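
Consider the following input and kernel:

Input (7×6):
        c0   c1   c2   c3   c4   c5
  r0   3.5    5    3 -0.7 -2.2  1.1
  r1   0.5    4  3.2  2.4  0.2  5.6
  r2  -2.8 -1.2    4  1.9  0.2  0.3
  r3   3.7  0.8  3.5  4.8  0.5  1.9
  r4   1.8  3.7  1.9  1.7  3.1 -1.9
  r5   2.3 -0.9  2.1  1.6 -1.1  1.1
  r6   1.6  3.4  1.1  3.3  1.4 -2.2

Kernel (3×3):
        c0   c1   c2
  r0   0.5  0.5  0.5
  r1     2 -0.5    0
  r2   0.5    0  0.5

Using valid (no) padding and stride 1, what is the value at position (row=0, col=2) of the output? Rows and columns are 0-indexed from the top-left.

The receptive field on the input at this output position is [3 -0.7 -2.2 / 3.2 2.4 0.2 / 4 1.9 0.2]. Elementwise product with the kernel and sum: 3·0.5 + -0.7·0.5 + -2.2·0.5 + 3.2·2 + 2.4·-0.5 + 4·0.5 + 0.2·0.5.

7.35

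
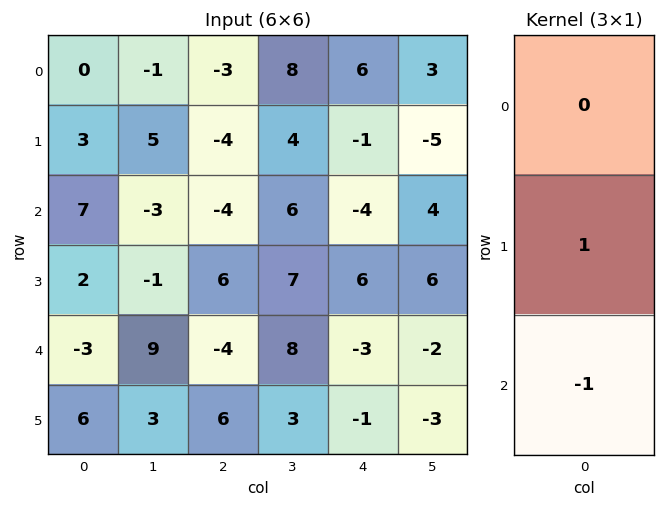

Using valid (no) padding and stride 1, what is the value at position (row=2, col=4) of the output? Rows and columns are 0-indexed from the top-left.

The receptive field on the input at this output position is [-4 / 6 / -3]. Elementwise product with the kernel and sum: 6·1 + -3·-1.

9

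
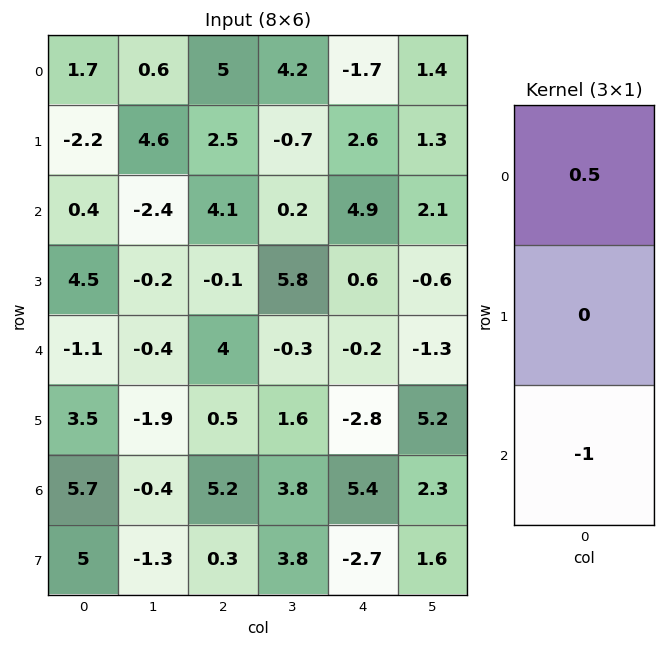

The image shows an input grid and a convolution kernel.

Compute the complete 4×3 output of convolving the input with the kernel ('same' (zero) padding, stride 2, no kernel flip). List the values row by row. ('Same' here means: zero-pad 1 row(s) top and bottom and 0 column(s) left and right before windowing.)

2.2 -2.5 -2.6
-5.6 1.35 0.7
-1.25 -0.55 3.1
-3.25 -0.05 1.3

Output[0,0]: The receptive field on the zero-padded input at this output position is [0 / 1.7 / -2.2]. Elementwise product with the kernel and sum: 0·0.5 + -2.2·-1.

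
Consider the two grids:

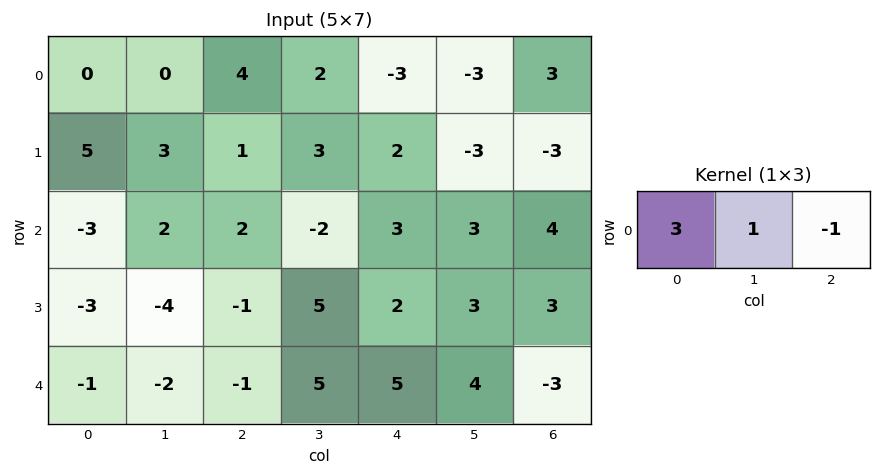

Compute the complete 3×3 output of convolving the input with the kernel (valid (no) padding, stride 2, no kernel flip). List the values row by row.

-4 17 -15
-9 1 8
-4 -3 22

Output[0,0]: The receptive field on the input at this output position is [0 0 4]. Elementwise product with the kernel and sum: 0·3 + 0·1 + 4·-1.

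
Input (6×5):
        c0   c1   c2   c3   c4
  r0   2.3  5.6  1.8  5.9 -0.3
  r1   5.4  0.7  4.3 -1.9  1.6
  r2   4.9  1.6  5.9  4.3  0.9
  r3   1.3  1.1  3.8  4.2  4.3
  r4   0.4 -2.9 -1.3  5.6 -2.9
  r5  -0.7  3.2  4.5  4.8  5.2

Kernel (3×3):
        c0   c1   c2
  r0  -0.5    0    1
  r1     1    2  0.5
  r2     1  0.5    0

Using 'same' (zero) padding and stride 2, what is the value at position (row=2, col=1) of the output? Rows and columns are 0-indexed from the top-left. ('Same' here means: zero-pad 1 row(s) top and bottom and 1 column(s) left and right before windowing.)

6.4

The receptive field on the zero-padded input at this output position is [1.1 3.8 4.2 / -2.9 -1.3 5.6 / 3.2 4.5 4.8]. Elementwise product with the kernel and sum: 1.1·-0.5 + 4.2·1 + -2.9·1 + -1.3·2 + 5.6·0.5 + 3.2·1 + 4.5·0.5.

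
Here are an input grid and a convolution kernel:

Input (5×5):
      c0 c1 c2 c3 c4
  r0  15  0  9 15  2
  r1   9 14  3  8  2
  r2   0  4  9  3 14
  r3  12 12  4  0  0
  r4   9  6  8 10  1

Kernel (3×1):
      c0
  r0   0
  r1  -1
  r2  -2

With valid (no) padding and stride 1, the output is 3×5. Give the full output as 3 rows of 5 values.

Output[0,0]: The receptive field on the input at this output position is [15 / 9 / 0]. Elementwise product with the kernel and sum: 9·-1 + 0·-2.

-9 -22 -21 -14 -30
-24 -28 -17 -3 -14
-30 -24 -20 -20 -2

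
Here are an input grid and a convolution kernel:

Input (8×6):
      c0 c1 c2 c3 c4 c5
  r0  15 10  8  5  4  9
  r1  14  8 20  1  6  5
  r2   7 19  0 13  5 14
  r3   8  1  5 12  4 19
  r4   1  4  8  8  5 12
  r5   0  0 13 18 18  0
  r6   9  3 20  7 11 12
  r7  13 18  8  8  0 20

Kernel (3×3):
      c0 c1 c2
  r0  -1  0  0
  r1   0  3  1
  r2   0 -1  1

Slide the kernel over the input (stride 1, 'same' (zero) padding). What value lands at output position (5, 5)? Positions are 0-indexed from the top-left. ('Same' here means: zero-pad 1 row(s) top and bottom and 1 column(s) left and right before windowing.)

The receptive field on the zero-padded input at this output position is [5 12 0 / 18 0 0 / 11 12 0]. Elementwise product with the kernel and sum: 5·-1 + 0·3 + 0·1 + 12·-1 + 0·1.

-17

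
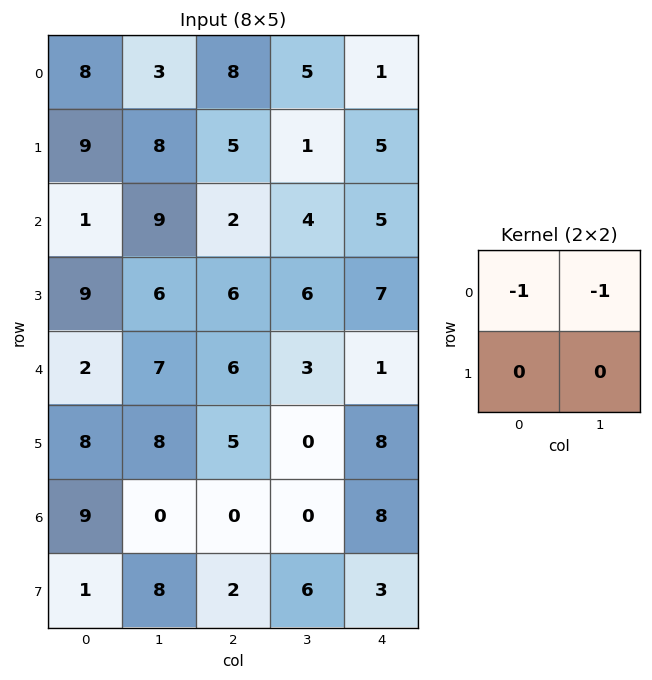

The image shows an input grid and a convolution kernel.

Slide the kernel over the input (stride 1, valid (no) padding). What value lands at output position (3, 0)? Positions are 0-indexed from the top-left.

The receptive field on the input at this output position is [9 6 / 2 7]. Elementwise product with the kernel and sum: 9·-1 + 6·-1.

-15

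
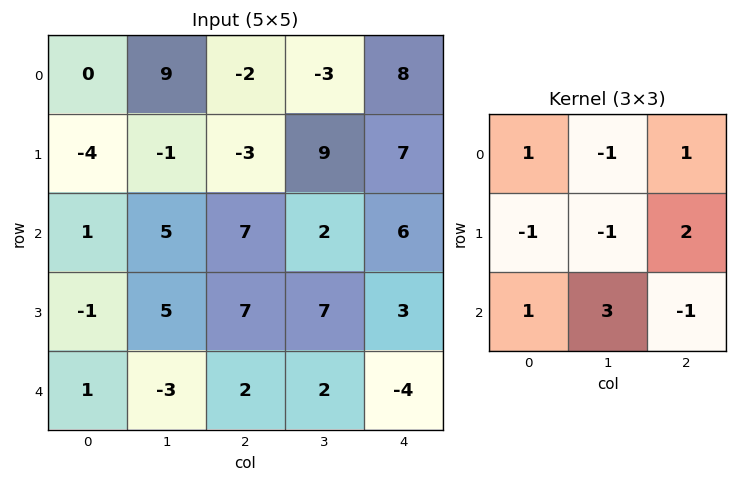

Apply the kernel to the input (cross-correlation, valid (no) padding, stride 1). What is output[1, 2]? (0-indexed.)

23

The receptive field on the input at this output position is [-3 9 7 / 7 2 6 / 7 7 3]. Elementwise product with the kernel and sum: -3·1 + 9·-1 + 7·1 + 7·-1 + 2·-1 + 6·2 + 7·1 + 7·3 + 3·-1.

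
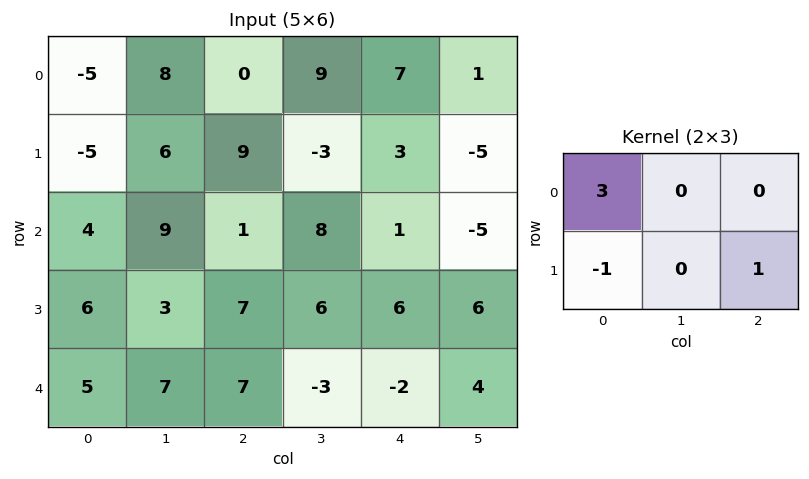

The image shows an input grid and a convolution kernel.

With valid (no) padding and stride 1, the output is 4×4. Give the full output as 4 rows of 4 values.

Output[0,0]: The receptive field on the input at this output position is [-5 8 0 / -5 6 9]. Elementwise product with the kernel and sum: -5·3 + -5·-1 + 9·1.

-1 15 -6 25
-18 17 27 -22
13 30 2 24
20 -1 12 25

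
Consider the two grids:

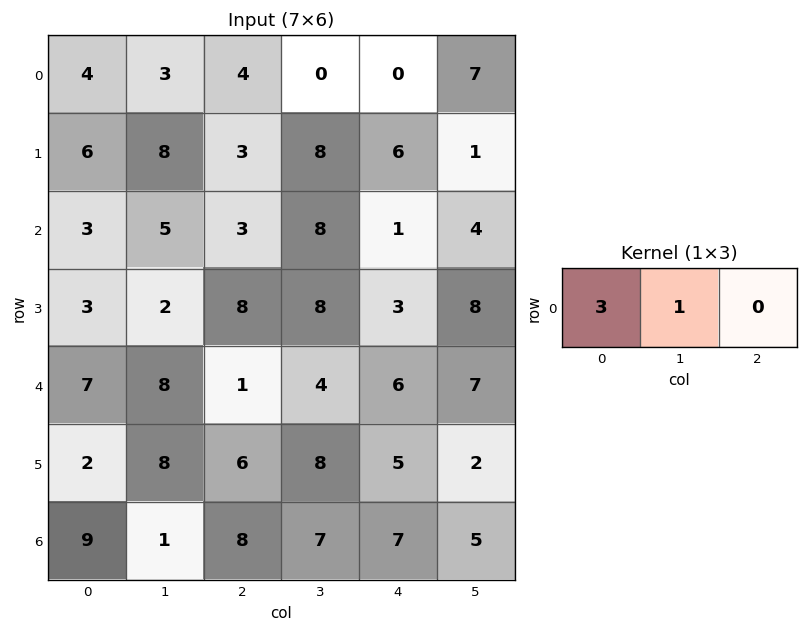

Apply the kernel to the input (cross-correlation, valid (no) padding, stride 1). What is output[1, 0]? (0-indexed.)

The receptive field on the input at this output position is [6 8 3]. Elementwise product with the kernel and sum: 6·3 + 8·1.

26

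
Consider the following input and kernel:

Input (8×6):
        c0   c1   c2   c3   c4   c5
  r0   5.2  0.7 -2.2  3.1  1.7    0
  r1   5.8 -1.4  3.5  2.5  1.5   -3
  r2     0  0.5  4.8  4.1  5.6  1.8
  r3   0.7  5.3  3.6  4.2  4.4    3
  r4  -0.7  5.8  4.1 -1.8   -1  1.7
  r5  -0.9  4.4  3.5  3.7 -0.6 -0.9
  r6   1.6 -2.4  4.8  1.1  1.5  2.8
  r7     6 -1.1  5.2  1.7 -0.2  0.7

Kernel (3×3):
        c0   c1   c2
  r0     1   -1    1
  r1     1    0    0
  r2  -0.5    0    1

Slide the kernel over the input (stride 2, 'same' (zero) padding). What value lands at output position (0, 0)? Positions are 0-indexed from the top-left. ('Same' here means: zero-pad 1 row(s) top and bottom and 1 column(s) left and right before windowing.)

-1.4

The receptive field on the zero-padded input at this output position is [0 0 0 / 0 5.2 0.7 / 0 5.8 -1.4]. Elementwise product with the kernel and sum: 0·1 + 0·-1 + 0·1 + 0·1 + 0·-0.5 + -1.4·1.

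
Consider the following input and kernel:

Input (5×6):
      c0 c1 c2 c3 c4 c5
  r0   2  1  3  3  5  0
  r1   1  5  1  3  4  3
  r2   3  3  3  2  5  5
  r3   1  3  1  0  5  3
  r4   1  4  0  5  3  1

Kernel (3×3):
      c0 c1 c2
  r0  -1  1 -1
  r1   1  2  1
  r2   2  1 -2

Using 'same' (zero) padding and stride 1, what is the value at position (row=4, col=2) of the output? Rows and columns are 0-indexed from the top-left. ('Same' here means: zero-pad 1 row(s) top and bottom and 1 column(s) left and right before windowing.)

The receptive field on the zero-padded input at this output position is [3 1 0 / 4 0 5 / 0 0 0]. Elementwise product with the kernel and sum: 3·-1 + 1·1 + 0·-1 + 4·1 + 0·2 + 5·1 + 0·2 + 0·1 + 0·-2.

7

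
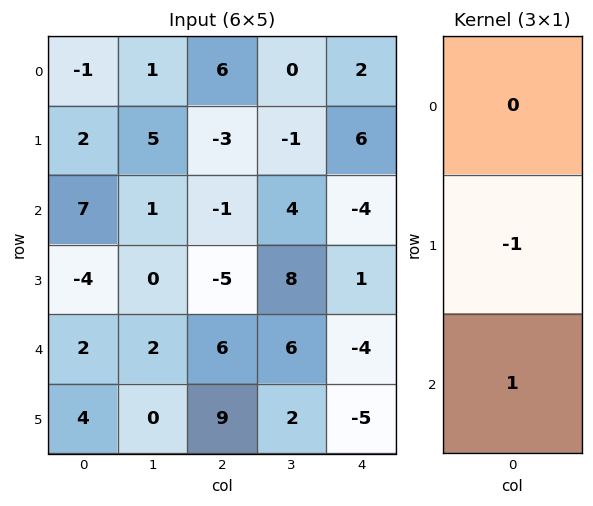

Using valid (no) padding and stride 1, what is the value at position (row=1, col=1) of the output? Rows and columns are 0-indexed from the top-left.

The receptive field on the input at this output position is [5 / 1 / 0]. Elementwise product with the kernel and sum: 1·-1 + 0·1.

-1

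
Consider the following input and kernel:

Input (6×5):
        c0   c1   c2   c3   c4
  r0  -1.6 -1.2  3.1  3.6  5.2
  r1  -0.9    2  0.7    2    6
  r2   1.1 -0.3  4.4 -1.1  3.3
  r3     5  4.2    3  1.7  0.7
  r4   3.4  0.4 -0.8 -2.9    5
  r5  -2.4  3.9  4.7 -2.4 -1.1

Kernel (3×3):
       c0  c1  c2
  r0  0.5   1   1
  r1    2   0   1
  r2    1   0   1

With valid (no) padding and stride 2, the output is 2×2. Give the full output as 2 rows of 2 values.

5.5 25.45
20.25 15.3

Output[0,0]: The receptive field on the input at this output position is [-1.6 -1.2 3.1 / -0.9 2 0.7 / 1.1 -0.3 4.4]. Elementwise product with the kernel and sum: -1.6·0.5 + -1.2·1 + 3.1·1 + -0.9·2 + 0.7·1 + 1.1·1 + 4.4·1.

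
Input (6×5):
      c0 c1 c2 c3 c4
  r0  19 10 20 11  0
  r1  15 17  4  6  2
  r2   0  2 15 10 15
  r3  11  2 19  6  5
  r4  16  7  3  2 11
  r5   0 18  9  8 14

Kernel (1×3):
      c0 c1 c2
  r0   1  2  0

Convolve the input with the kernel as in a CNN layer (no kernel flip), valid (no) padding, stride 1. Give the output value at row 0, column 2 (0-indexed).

The receptive field on the input at this output position is [20 11 0]. Elementwise product with the kernel and sum: 20·1 + 11·2.

42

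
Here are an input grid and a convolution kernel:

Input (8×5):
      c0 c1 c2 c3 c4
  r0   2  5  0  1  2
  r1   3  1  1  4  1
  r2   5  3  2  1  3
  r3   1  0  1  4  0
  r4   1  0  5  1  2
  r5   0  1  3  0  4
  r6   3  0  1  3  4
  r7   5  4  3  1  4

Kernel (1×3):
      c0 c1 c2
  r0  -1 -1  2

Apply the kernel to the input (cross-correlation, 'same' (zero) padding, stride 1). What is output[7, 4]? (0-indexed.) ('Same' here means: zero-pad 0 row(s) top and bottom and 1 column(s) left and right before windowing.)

-5

The receptive field on the zero-padded input at this output position is [1 4 0]. Elementwise product with the kernel and sum: 1·-1 + 4·-1 + 0·2.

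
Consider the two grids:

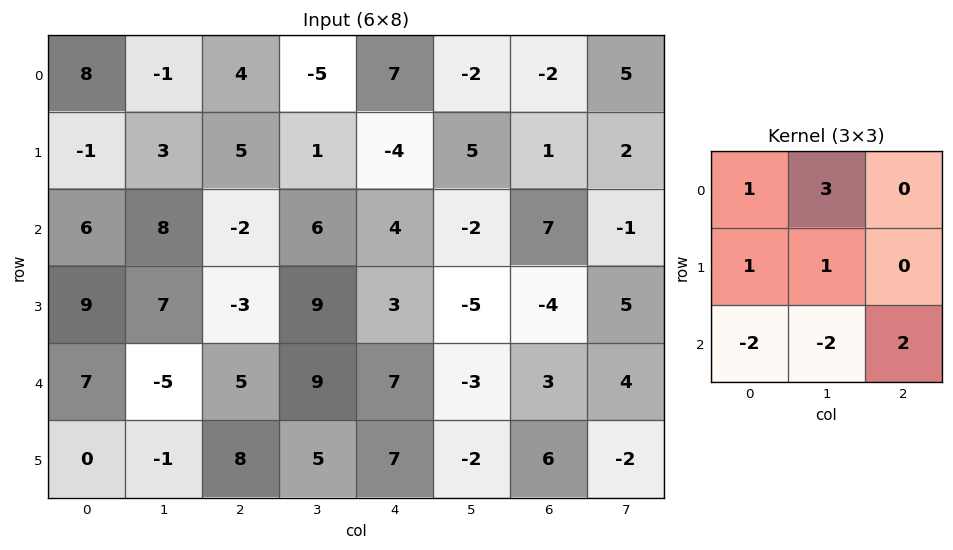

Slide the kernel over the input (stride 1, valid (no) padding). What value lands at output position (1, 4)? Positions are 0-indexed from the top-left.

9

The receptive field on the input at this output position is [-4 5 1 / 4 -2 7 / 3 -5 -4]. Elementwise product with the kernel and sum: -4·1 + 5·3 + 4·1 + -2·1 + 3·-2 + -5·-2 + -4·2.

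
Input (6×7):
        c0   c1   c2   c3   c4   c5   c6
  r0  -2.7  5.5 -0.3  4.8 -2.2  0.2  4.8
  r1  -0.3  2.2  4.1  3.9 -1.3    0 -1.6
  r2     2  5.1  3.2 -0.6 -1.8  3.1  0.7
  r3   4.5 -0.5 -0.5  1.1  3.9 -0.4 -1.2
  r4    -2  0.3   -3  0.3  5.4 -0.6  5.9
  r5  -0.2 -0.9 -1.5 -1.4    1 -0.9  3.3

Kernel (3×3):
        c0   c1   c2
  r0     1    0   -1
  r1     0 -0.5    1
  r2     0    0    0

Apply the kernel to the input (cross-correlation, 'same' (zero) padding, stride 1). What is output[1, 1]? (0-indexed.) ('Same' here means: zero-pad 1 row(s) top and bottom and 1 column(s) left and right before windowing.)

The receptive field on the zero-padded input at this output position is [-2.7 5.5 -0.3 / -0.3 2.2 4.1 / 2 5.1 3.2]. Elementwise product with the kernel and sum: -2.7·1 + -0.3·-1 + 2.2·-0.5 + 4.1·1.

0.6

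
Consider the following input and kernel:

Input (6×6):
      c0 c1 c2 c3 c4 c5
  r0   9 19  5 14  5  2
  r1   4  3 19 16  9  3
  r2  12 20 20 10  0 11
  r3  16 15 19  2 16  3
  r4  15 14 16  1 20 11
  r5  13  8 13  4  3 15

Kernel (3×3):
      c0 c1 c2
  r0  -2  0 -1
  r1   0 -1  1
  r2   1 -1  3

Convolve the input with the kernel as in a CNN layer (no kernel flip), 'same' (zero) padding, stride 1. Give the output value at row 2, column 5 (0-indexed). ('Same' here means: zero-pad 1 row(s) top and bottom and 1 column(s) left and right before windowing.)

The receptive field on the zero-padded input at this output position is [9 3 0 / 0 11 0 / 16 3 0]. Elementwise product with the kernel and sum: 9·-2 + 0·-1 + 11·-1 + 0·1 + 16·1 + 3·-1 + 0·3.

-16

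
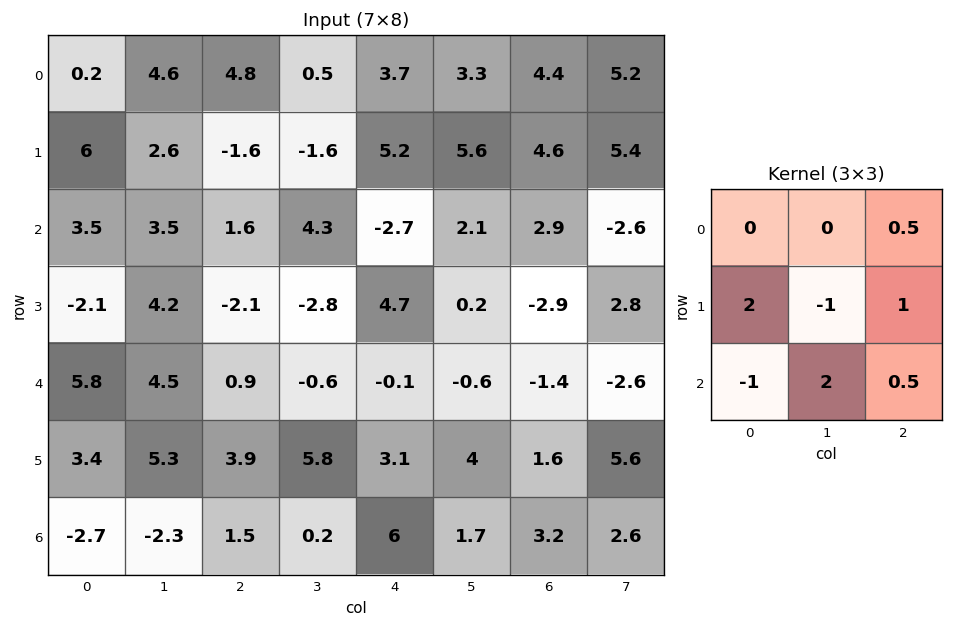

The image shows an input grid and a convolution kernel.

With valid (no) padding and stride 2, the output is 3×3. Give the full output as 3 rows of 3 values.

Output[0,0]: The receptive field on the input at this output position is [0.2 4.6 4.8 / 6 2.6 -1.6 / 3.5 3.5 1.6]. Elementwise product with the kernel and sum: 4.8·0.5 + 6·2 + 2.6·-1 + -1.6·1 + 3.5·-1 + 3.5·2 + 1.6·0.5.

14.5 11.1 19.95
-6.05 -0.2 5.95
4.7 6.95 2.1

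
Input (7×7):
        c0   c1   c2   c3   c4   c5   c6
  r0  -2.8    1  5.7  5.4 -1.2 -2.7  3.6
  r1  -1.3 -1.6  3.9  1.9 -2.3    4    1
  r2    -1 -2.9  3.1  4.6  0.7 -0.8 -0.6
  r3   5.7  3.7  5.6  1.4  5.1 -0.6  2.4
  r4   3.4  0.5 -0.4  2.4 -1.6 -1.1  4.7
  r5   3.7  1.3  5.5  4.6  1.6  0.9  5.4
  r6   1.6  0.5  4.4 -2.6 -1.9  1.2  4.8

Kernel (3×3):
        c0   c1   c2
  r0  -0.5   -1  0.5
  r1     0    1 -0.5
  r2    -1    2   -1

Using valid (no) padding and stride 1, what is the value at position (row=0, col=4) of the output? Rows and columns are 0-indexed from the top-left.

The receptive field on the input at this output position is [-1.2 -2.7 3.6 / -2.3 4 1 / 0.7 -0.8 -0.6]. Elementwise product with the kernel and sum: -1.2·-0.5 + -2.7·-1 + 3.6·0.5 + 4·1 + 1·-0.5 + 0.7·-1 + -0.8·2 + -0.6·-1.

6.9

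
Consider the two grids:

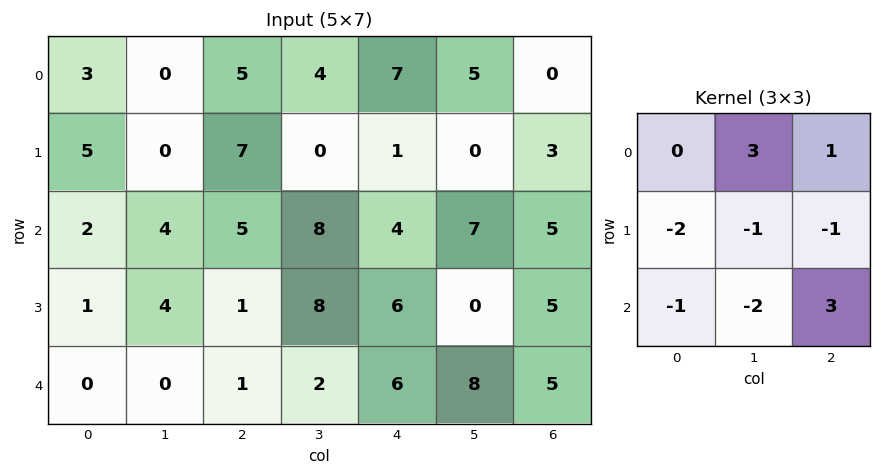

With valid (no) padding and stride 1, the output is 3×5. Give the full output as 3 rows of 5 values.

-7 22 -5 30 7
-12 18 -20 -44 -8
13 10 25 7 2

Output[0,0]: The receptive field on the input at this output position is [3 0 5 / 5 0 7 / 2 4 5]. Elementwise product with the kernel and sum: 0·3 + 5·1 + 5·-2 + 0·-1 + 7·-1 + 2·-1 + 4·-2 + 5·3.
Output[0,1]: The receptive field on the input at this output position is [0 5 4 / 0 7 0 / 4 5 8]. Elementwise product with the kernel and sum: 5·3 + 4·1 + 0·-2 + 7·-1 + 0·-1 + 4·-1 + 5·-2 + 8·3.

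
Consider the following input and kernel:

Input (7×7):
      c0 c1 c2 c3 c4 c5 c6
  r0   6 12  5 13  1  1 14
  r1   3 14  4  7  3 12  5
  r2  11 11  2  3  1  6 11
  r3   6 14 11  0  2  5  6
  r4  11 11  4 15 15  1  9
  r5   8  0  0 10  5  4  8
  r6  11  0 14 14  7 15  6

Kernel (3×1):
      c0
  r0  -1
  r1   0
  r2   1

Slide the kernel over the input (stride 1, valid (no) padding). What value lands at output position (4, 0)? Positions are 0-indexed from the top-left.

0

The receptive field on the input at this output position is [11 / 8 / 11]. Elementwise product with the kernel and sum: 11·-1 + 11·1.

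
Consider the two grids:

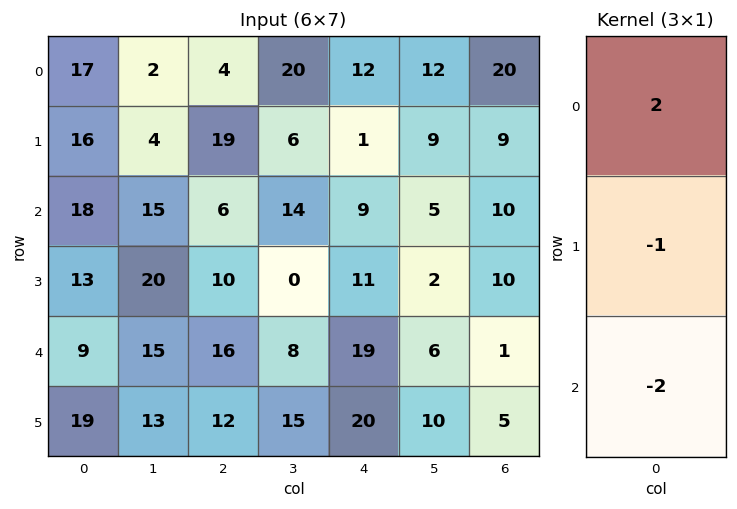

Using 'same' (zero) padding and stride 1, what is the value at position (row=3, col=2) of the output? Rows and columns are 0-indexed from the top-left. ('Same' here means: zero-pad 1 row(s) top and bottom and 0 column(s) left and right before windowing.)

-30

The receptive field on the zero-padded input at this output position is [6 / 10 / 16]. Elementwise product with the kernel and sum: 6·2 + 10·-1 + 16·-2.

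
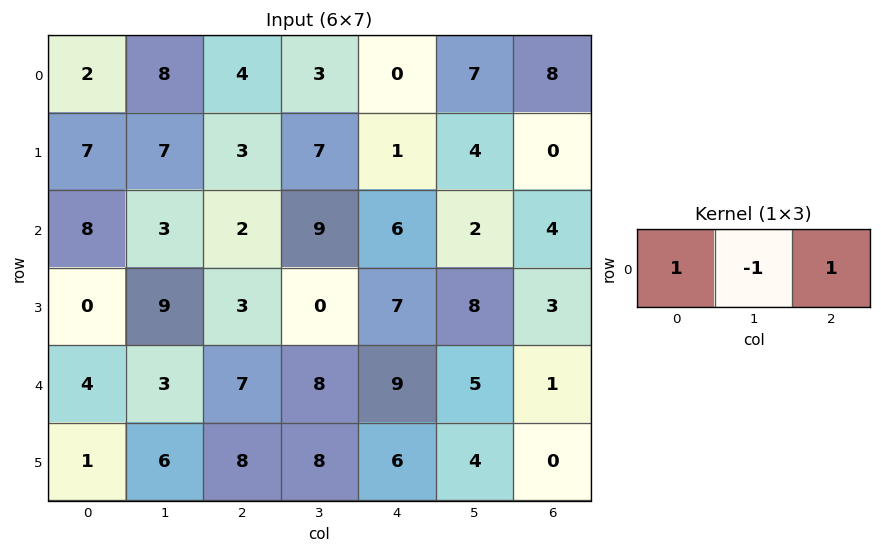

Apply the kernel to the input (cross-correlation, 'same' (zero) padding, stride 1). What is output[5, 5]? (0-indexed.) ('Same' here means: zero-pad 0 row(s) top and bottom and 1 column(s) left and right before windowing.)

2

The receptive field on the zero-padded input at this output position is [6 4 0]. Elementwise product with the kernel and sum: 6·1 + 4·-1 + 0·1.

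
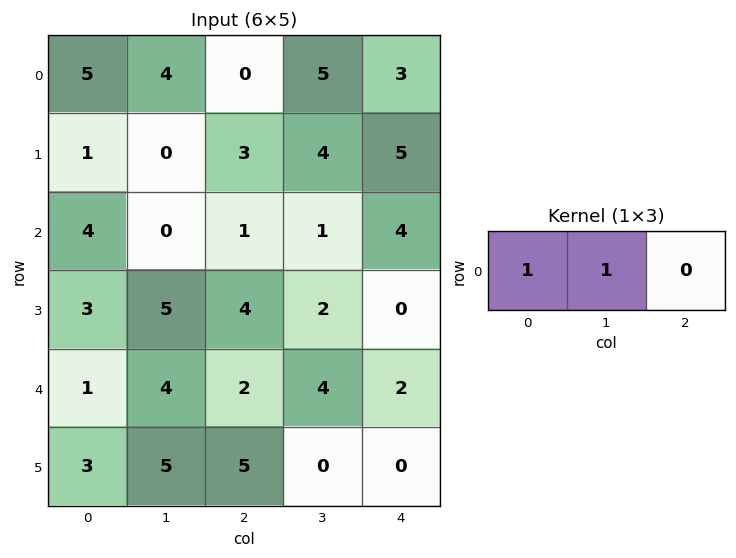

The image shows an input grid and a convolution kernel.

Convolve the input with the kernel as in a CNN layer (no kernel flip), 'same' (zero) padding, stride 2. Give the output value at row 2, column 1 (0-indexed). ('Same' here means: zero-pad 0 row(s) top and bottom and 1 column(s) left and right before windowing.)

The receptive field on the zero-padded input at this output position is [4 2 4]. Elementwise product with the kernel and sum: 4·1 + 2·1.

6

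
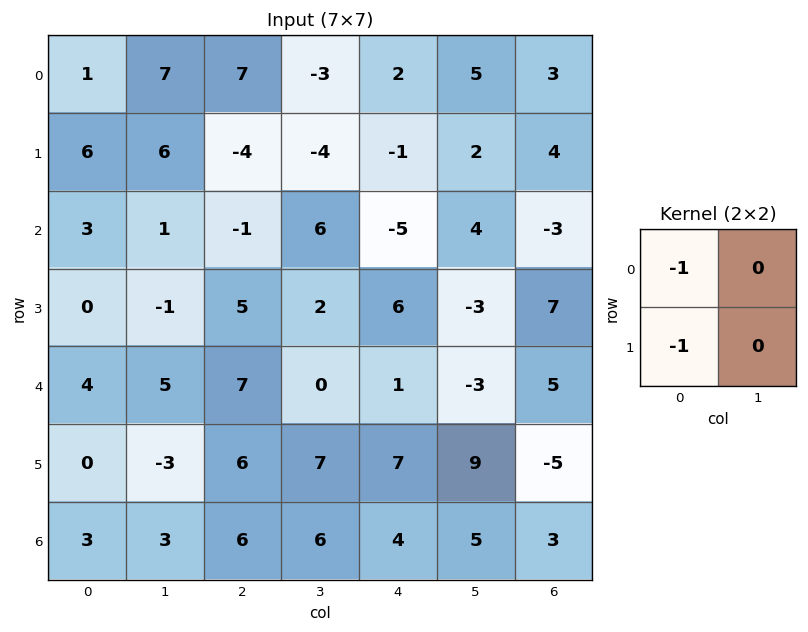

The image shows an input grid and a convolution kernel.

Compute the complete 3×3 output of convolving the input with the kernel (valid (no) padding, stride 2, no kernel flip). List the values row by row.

Output[0,0]: The receptive field on the input at this output position is [1 7 / 6 6]. Elementwise product with the kernel and sum: 1·-1 + 6·-1.

-7 -3 -1
-3 -4 -1
-4 -13 -8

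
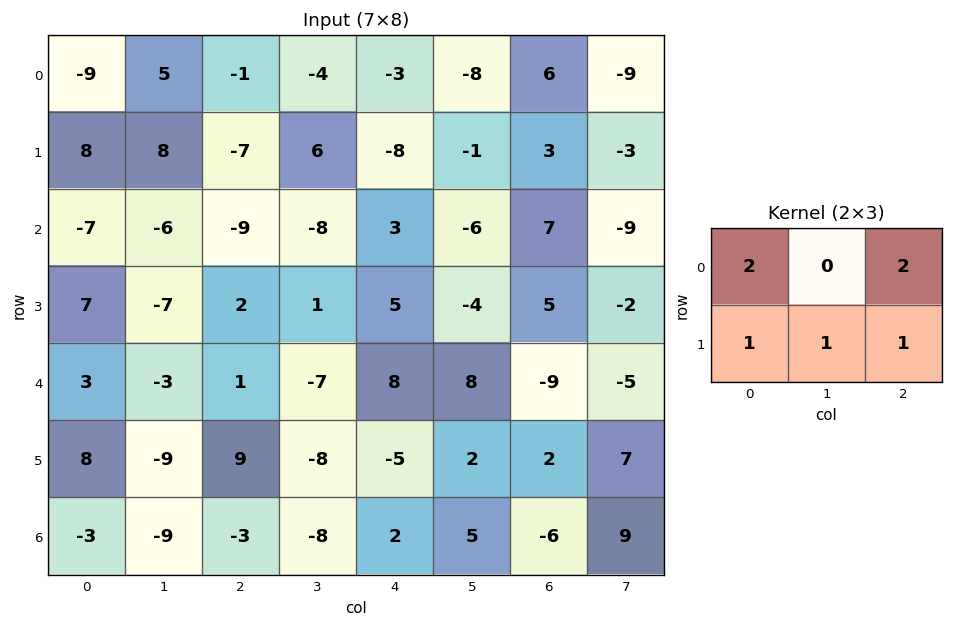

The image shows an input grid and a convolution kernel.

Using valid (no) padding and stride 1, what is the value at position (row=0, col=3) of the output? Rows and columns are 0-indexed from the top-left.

The receptive field on the input at this output position is [-4 -3 -8 / 6 -8 -1]. Elementwise product with the kernel and sum: -4·2 + -8·2 + 6·1 + -8·1 + -1·1.

-27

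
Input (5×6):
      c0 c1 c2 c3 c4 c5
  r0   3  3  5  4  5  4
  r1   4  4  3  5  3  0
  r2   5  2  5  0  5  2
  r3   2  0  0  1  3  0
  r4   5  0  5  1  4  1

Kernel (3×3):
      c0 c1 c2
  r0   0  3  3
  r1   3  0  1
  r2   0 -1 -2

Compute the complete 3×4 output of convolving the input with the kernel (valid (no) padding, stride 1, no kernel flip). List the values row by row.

27 39 29 33
41 28 37 8
17 9 9 18

Output[0,0]: The receptive field on the input at this output position is [3 3 5 / 4 4 3 / 5 2 5]. Elementwise product with the kernel and sum: 3·3 + 5·3 + 4·3 + 3·1 + 2·-1 + 5·-2.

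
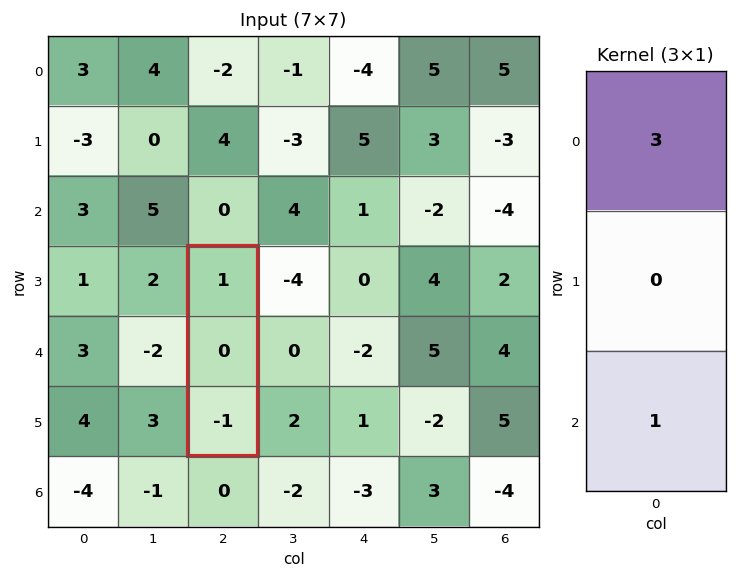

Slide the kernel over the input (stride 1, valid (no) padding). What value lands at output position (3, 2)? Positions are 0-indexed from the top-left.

2

The receptive field on the input at this output position is [1 / 0 / -1]. Elementwise product with the kernel and sum: 1·3 + -1·1.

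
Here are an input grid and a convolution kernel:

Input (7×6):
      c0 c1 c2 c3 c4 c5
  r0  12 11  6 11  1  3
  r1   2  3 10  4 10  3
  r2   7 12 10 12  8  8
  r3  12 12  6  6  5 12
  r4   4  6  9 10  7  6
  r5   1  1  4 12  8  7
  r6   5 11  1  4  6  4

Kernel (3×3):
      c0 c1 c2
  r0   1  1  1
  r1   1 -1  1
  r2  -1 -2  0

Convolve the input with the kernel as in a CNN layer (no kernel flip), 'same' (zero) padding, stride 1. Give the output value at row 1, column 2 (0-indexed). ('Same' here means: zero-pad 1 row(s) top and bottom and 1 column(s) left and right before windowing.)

The receptive field on the zero-padded input at this output position is [11 6 11 / 3 10 4 / 12 10 12]. Elementwise product with the kernel and sum: 11·1 + 6·1 + 11·1 + 3·1 + 10·-1 + 4·1 + 12·-1 + 10·-2.

-7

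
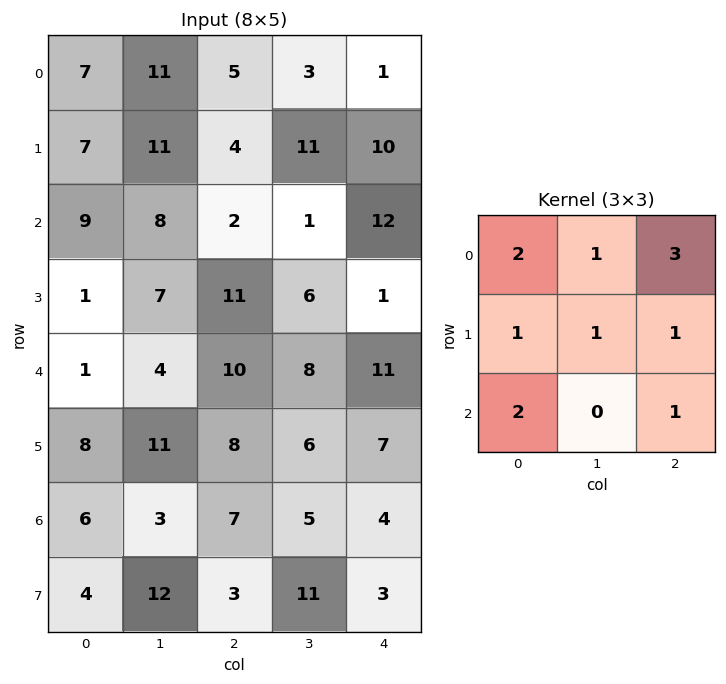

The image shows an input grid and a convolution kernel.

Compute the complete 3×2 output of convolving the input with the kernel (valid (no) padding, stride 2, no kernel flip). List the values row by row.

82 57
63 90
82 100

Output[0,0]: The receptive field on the input at this output position is [7 11 5 / 7 11 4 / 9 8 2]. Elementwise product with the kernel and sum: 7·2 + 11·1 + 5·3 + 7·1 + 11·1 + 4·1 + 9·2 + 2·1.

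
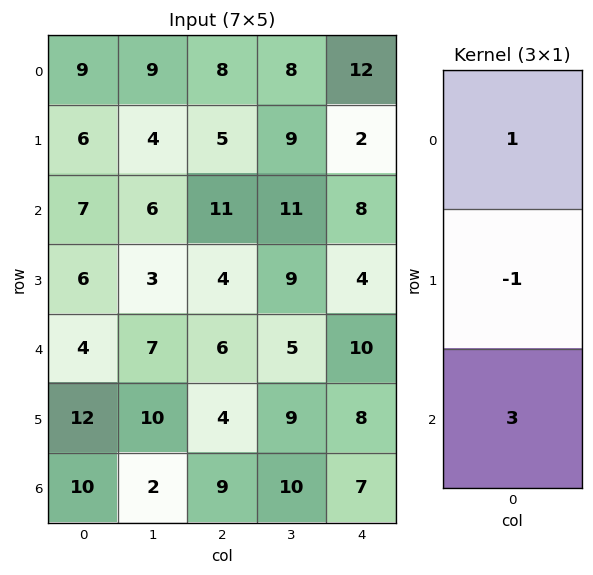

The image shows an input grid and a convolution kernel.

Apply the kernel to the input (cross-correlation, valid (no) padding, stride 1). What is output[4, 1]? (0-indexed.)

3

The receptive field on the input at this output position is [7 / 10 / 2]. Elementwise product with the kernel and sum: 7·1 + 10·-1 + 2·3.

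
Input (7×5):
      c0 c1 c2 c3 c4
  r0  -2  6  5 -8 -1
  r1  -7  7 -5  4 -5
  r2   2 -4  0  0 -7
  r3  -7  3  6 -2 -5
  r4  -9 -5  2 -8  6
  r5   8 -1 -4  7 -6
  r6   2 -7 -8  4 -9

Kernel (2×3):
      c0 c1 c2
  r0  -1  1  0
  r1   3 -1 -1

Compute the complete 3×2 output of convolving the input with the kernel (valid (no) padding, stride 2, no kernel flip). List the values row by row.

-15 -27
-36 25
33 -23

Output[0,0]: The receptive field on the input at this output position is [-2 6 5 / -7 7 -5]. Elementwise product with the kernel and sum: -2·-1 + 6·1 + -7·3 + 7·-1 + -5·-1.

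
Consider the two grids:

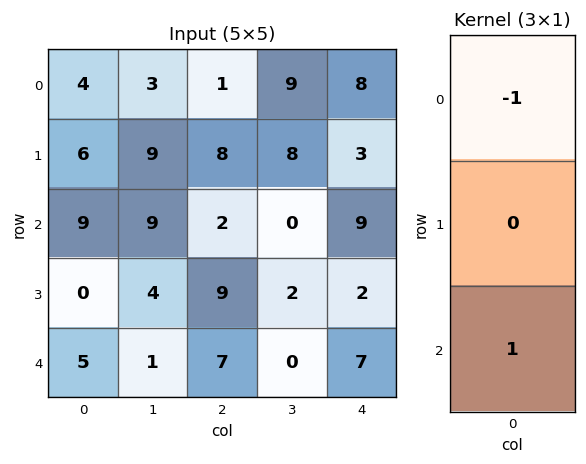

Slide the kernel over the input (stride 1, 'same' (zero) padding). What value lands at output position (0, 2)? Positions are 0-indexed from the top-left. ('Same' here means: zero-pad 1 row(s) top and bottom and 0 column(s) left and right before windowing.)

The receptive field on the zero-padded input at this output position is [0 / 1 / 8]. Elementwise product with the kernel and sum: 0·-1 + 8·1.

8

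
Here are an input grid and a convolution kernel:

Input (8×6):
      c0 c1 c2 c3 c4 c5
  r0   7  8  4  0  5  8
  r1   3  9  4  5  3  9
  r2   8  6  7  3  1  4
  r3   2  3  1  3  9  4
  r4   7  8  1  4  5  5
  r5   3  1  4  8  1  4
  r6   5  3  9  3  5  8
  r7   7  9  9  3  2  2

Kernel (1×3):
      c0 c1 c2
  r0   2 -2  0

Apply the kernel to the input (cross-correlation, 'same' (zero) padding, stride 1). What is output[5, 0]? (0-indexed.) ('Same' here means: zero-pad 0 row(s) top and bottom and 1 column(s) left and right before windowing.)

The receptive field on the zero-padded input at this output position is [0 3 1]. Elementwise product with the kernel and sum: 0·2 + 3·-2.

-6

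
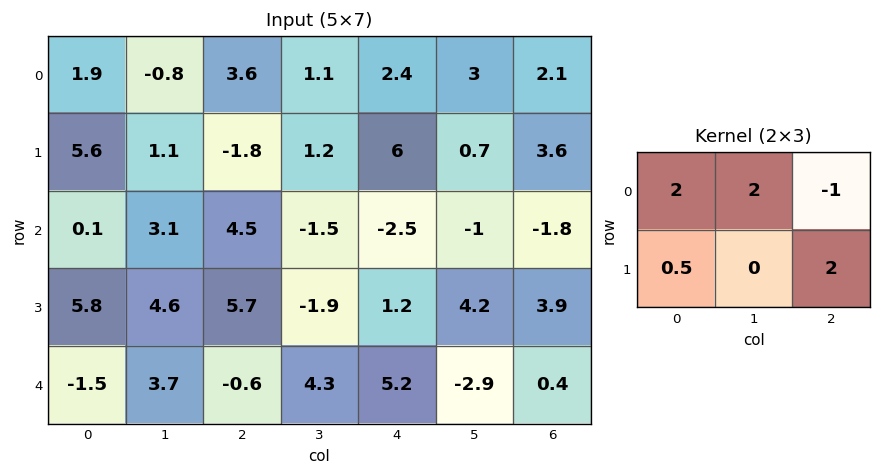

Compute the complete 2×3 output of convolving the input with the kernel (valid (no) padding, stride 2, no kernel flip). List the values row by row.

Output[0,0]: The receptive field on the input at this output position is [1.9 -0.8 3.6 / 5.6 1.1 -1.8]. Elementwise product with the kernel and sum: 1.9·2 + -0.8·2 + 3.6·-1 + 5.6·0.5 + -1.8·2.
Output[0,1]: The receptive field on the input at this output position is [3.6 1.1 2.4 / -1.8 1.2 6]. Elementwise product with the kernel and sum: 3.6·2 + 1.1·2 + 2.4·-1 + -1.8·0.5 + 6·2.

-2.2 18.1 18.9
16.2 13.75 3.2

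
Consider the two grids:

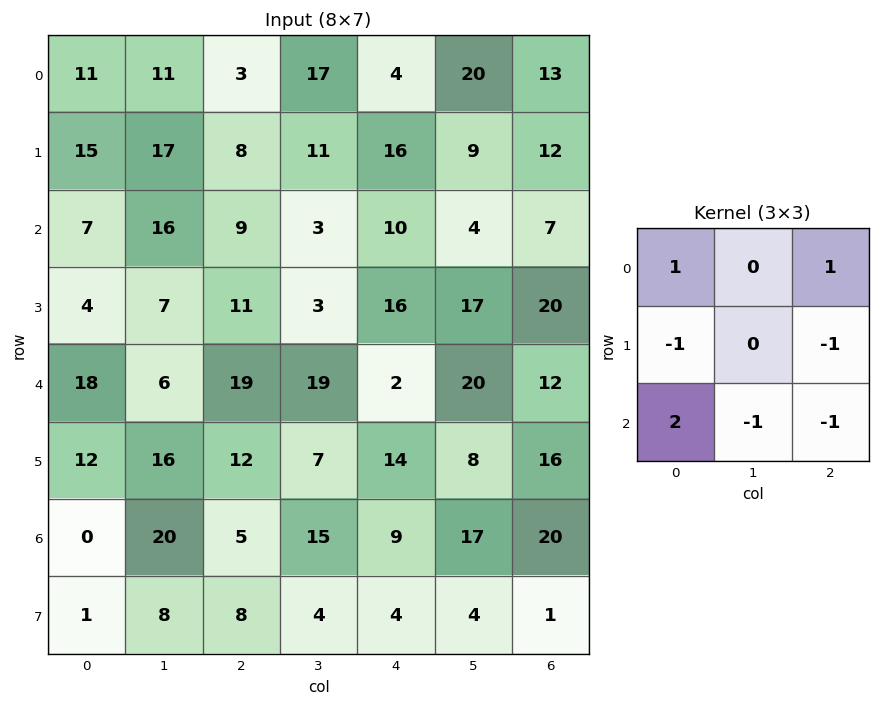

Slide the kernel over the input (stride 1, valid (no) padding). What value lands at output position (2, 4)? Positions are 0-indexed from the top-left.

The receptive field on the input at this output position is [10 4 7 / 16 17 20 / 2 20 12]. Elementwise product with the kernel and sum: 10·1 + 7·1 + 16·-1 + 20·-1 + 2·2 + 20·-1 + 12·-1.

-47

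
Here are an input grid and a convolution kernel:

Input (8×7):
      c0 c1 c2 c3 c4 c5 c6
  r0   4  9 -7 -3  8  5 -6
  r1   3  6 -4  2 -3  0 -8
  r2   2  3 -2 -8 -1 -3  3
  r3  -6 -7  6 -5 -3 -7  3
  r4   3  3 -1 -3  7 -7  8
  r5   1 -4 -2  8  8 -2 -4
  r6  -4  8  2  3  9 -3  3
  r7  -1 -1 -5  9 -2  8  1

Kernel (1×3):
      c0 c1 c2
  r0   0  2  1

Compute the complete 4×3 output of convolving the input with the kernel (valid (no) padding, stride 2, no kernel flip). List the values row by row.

11 2 4
4 -17 -3
5 1 -6
18 15 -3

Output[0,0]: The receptive field on the input at this output position is [4 9 -7]. Elementwise product with the kernel and sum: 9·2 + -7·1.
Output[0,1]: The receptive field on the input at this output position is [-7 -3 8]. Elementwise product with the kernel and sum: -3·2 + 8·1.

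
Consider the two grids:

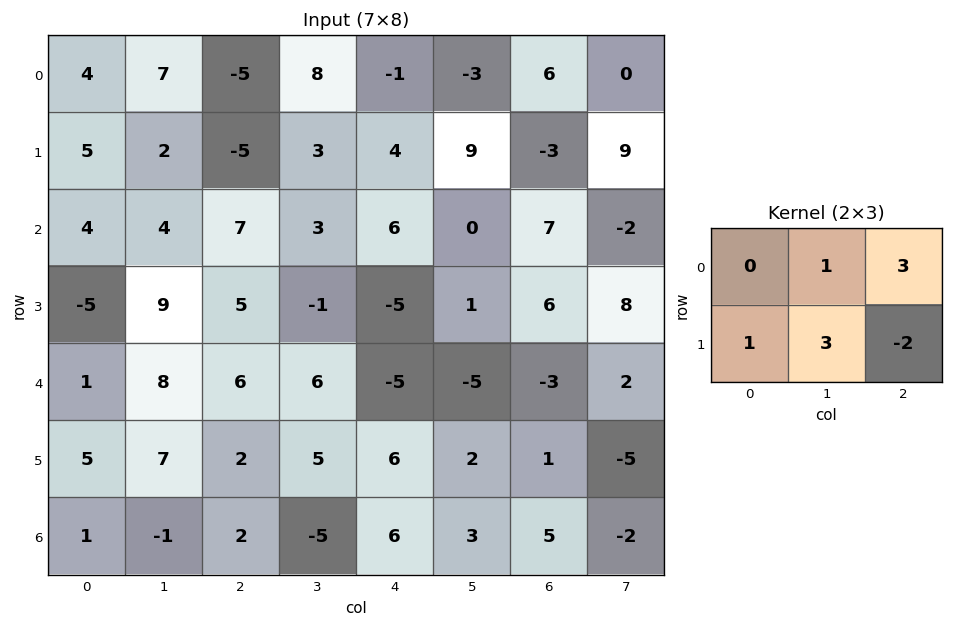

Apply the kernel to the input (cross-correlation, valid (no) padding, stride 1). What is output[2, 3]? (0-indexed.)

The receptive field on the input at this output position is [3 6 0 / -1 -5 1]. Elementwise product with the kernel and sum: 6·1 + 0·3 + -1·1 + -5·3 + 1·-2.

-12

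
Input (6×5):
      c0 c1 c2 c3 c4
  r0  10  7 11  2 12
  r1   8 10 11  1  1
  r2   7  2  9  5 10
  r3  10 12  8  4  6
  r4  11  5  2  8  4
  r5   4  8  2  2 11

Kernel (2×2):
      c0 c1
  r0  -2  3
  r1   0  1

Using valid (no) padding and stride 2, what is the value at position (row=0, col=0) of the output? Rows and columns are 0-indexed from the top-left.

The receptive field on the input at this output position is [10 7 / 8 10]. Elementwise product with the kernel and sum: 10·-2 + 7·3 + 10·1.

11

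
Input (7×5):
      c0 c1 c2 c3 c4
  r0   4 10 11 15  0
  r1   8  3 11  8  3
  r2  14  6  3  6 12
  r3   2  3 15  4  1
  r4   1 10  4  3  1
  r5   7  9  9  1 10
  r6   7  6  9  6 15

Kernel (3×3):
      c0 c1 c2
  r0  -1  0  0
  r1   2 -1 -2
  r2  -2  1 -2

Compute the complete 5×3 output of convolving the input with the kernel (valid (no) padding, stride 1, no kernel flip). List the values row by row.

Output[0,0]: The receptive field on the input at this output position is [4 10 11 / 8 3 11 / 14 6 3]. Elementwise product with the kernel and sum: 4·-1 + 8·2 + 3·-1 + 11·-2 + 14·-2 + 6·1 + 3·-2.
Output[0,1]: The receptive field on the input at this output position is [10 11 15 / 3 11 8 / 6 3 6]. Elementwise product with the kernel and sum: 10·-1 + 3·2 + 11·-1 + 8·-2 + 6·-2 + 3·1 + 6·-2.

-41 -52 -27
-23 -5 -63
-43 -45 14
-41 -4 -49
-40 -18 -49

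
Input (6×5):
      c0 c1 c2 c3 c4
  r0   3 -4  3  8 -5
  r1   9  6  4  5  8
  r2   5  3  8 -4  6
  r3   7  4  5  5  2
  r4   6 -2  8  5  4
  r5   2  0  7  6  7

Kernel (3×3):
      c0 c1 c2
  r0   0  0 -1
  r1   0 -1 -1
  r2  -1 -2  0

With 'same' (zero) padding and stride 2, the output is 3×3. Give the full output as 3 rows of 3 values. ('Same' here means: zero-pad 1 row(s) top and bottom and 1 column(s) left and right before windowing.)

-17 -25 -16
-28 -23 -15
-12 -32 -24

Output[0,0]: The receptive field on the zero-padded input at this output position is [0 0 0 / 0 3 -4 / 0 9 6]. Elementwise product with the kernel and sum: 0·-1 + 3·-1 + -4·-1 + 0·-1 + 9·-2.
Output[0,1]: The receptive field on the zero-padded input at this output position is [0 0 0 / -4 3 8 / 6 4 5]. Elementwise product with the kernel and sum: 0·-1 + 3·-1 + 8·-1 + 6·-1 + 4·-2.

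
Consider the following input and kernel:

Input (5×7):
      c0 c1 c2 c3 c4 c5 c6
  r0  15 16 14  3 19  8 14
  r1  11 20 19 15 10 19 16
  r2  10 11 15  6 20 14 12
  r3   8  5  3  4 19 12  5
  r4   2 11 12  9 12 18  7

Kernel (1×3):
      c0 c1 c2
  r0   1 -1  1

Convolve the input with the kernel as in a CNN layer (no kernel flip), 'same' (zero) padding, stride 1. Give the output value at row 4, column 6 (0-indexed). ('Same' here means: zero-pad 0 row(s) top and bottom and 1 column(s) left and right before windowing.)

The receptive field on the zero-padded input at this output position is [18 7 0]. Elementwise product with the kernel and sum: 18·1 + 7·-1 + 0·1.

11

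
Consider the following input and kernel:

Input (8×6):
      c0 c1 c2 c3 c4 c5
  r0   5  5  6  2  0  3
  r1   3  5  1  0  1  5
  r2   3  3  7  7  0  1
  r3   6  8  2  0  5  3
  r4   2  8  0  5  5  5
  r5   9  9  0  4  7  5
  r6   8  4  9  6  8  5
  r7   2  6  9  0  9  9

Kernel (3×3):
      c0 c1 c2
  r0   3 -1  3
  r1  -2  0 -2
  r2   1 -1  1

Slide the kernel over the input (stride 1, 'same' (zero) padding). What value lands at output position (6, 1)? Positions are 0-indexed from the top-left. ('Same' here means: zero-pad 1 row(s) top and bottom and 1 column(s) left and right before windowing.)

The receptive field on the zero-padded input at this output position is [9 9 0 / 8 4 9 / 2 6 9]. Elementwise product with the kernel and sum: 9·3 + 9·-1 + 0·3 + 8·-2 + 9·-2 + 2·1 + 6·-1 + 9·1.

-11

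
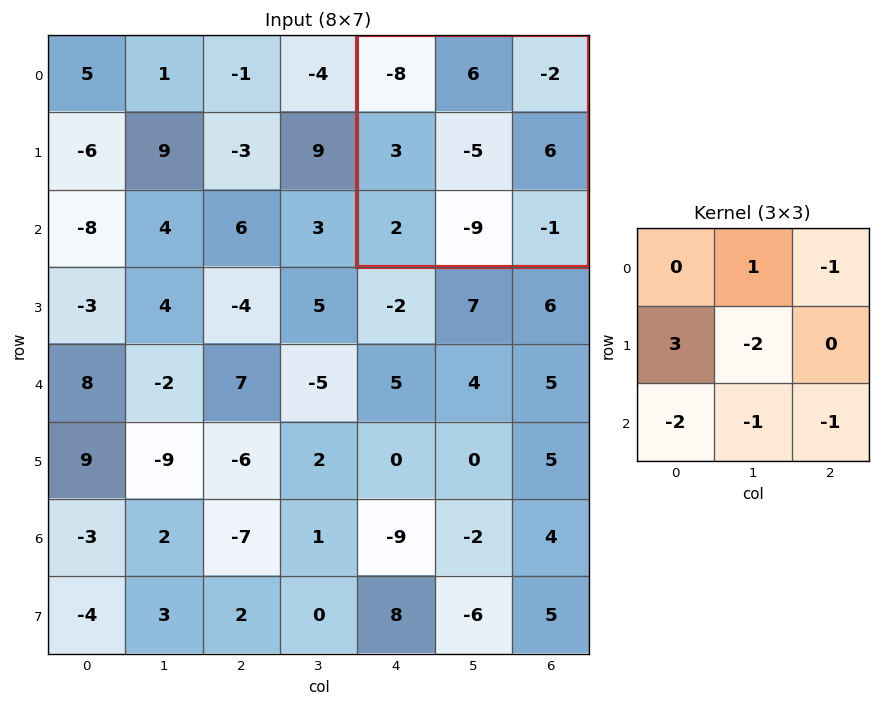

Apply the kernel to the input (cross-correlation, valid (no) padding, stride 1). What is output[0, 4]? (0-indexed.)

33

The receptive field on the input at this output position is [-8 6 -2 / 3 -5 6 / 2 -9 -1]. Elementwise product with the kernel and sum: 6·1 + -2·-1 + 3·3 + -5·-2 + 2·-2 + -9·-1 + -1·-1.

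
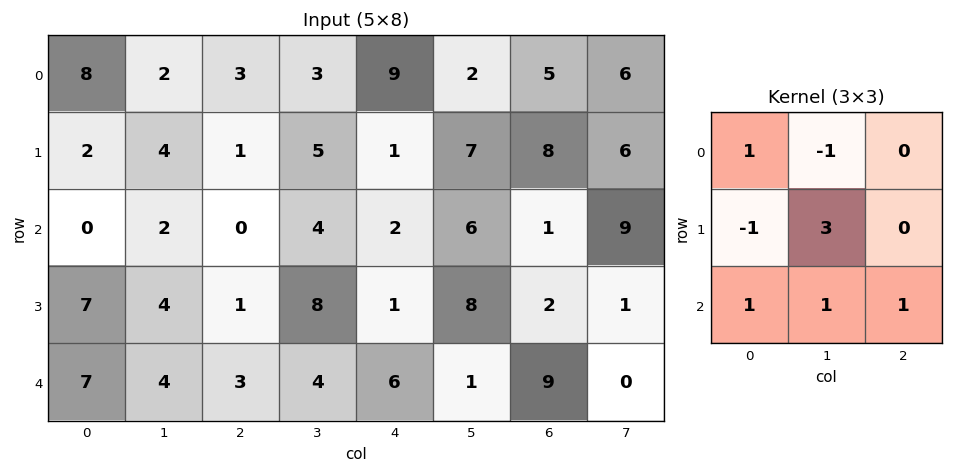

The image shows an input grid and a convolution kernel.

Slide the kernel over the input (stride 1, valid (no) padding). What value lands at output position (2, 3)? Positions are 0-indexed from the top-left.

8

The receptive field on the input at this output position is [4 2 6 / 8 1 8 / 4 6 1]. Elementwise product with the kernel and sum: 4·1 + 2·-1 + 8·-1 + 1·3 + 4·1 + 6·1 + 1·1.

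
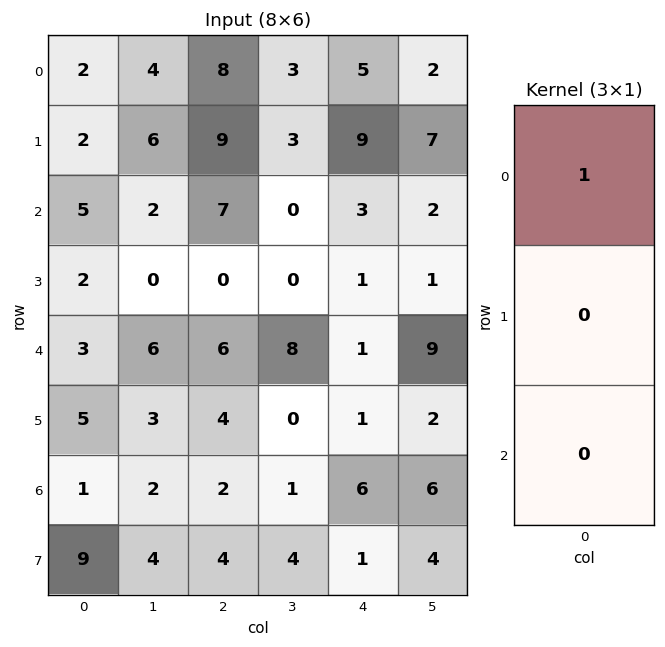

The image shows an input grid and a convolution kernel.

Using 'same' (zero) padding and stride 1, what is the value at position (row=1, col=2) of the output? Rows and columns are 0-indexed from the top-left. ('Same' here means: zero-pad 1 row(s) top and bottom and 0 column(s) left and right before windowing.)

The receptive field on the zero-padded input at this output position is [8 / 9 / 7]. Elementwise product with the kernel and sum: 8·1.

8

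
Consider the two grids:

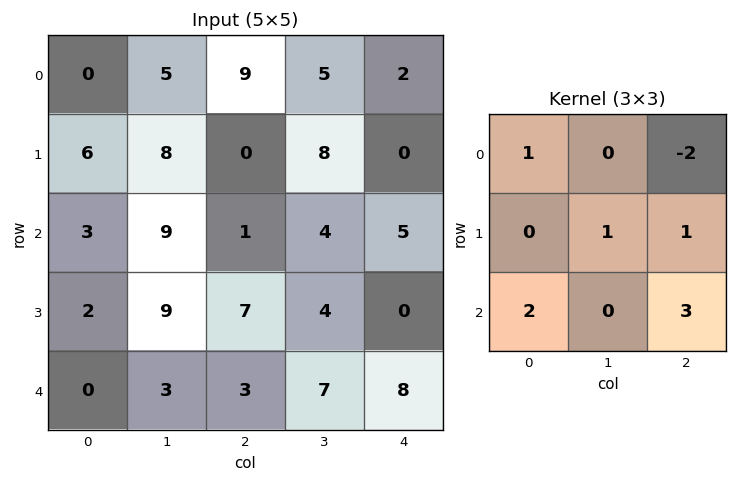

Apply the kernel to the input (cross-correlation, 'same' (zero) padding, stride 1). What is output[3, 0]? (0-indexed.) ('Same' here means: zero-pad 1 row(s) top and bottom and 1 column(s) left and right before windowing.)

The receptive field on the zero-padded input at this output position is [0 3 9 / 0 2 9 / 0 0 3]. Elementwise product with the kernel and sum: 0·1 + 9·-2 + 2·1 + 9·1 + 0·2 + 3·3.

2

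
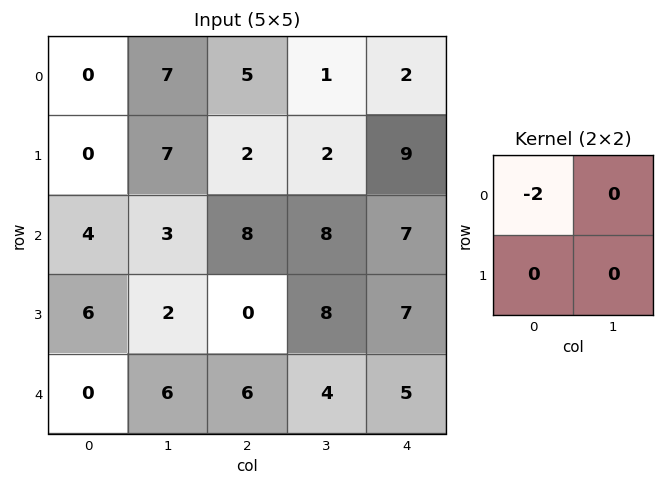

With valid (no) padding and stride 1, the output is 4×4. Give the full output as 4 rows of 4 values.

0 -14 -10 -2
0 -14 -4 -4
-8 -6 -16 -16
-12 -4 0 -16

Output[0,0]: The receptive field on the input at this output position is [0 7 / 0 7]. Elementwise product with the kernel and sum: 0·-2.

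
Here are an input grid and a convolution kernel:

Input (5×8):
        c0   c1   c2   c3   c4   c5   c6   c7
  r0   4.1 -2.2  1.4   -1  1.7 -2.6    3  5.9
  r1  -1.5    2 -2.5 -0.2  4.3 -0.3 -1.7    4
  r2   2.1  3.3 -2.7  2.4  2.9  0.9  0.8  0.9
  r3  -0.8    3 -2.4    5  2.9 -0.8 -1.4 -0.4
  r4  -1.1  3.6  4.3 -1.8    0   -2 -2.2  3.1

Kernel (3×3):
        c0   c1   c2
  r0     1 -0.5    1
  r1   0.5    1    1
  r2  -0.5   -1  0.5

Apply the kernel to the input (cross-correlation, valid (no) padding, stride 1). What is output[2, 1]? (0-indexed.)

4.15

The receptive field on the input at this output position is [3.3 -2.7 2.4 / 3 -2.4 5 / 3.6 4.3 -1.8]. Elementwise product with the kernel and sum: 3.3·1 + -2.7·-0.5 + 2.4·1 + 3·0.5 + -2.4·1 + 5·1 + 3.6·-0.5 + 4.3·-1 + -1.8·0.5.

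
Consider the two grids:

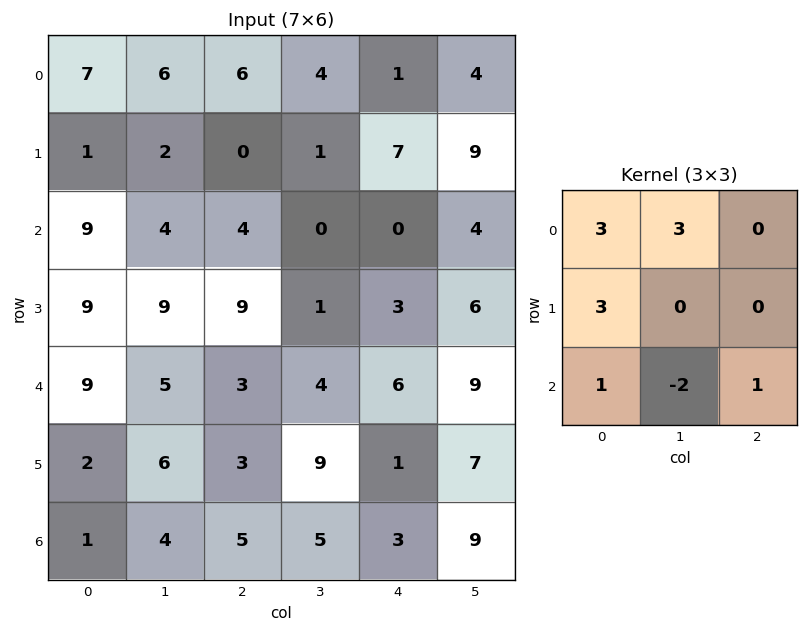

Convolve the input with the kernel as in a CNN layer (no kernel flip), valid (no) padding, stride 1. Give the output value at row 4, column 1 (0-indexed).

41

The receptive field on the input at this output position is [5 3 4 / 6 3 9 / 4 5 5]. Elementwise product with the kernel and sum: 5·3 + 3·3 + 6·3 + 4·1 + 5·-2 + 5·1.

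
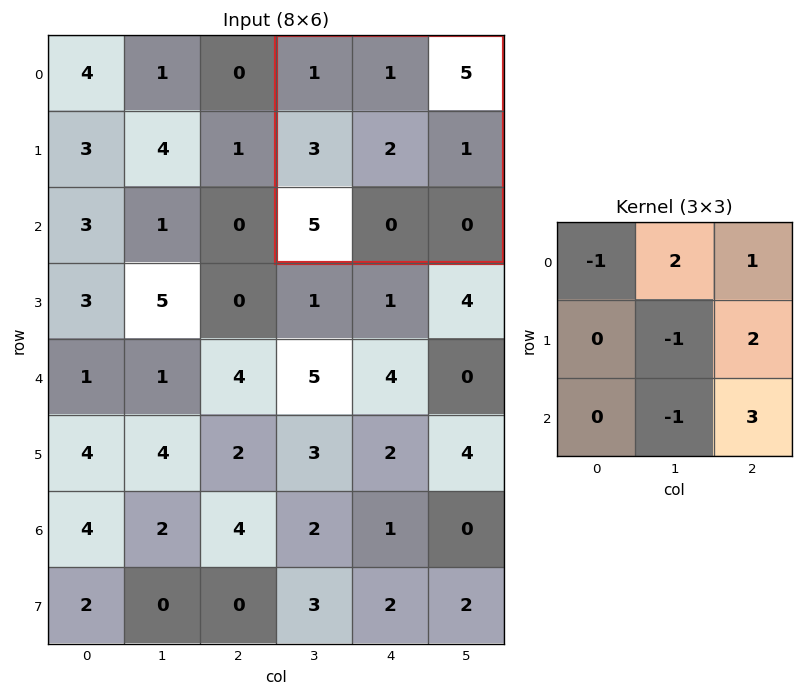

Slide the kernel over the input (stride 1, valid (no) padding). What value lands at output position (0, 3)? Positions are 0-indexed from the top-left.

6

The receptive field on the input at this output position is [1 1 5 / 3 2 1 / 5 0 0]. Elementwise product with the kernel and sum: 1·-1 + 1·2 + 5·1 + 2·-1 + 1·2 + 0·-1 + 0·3.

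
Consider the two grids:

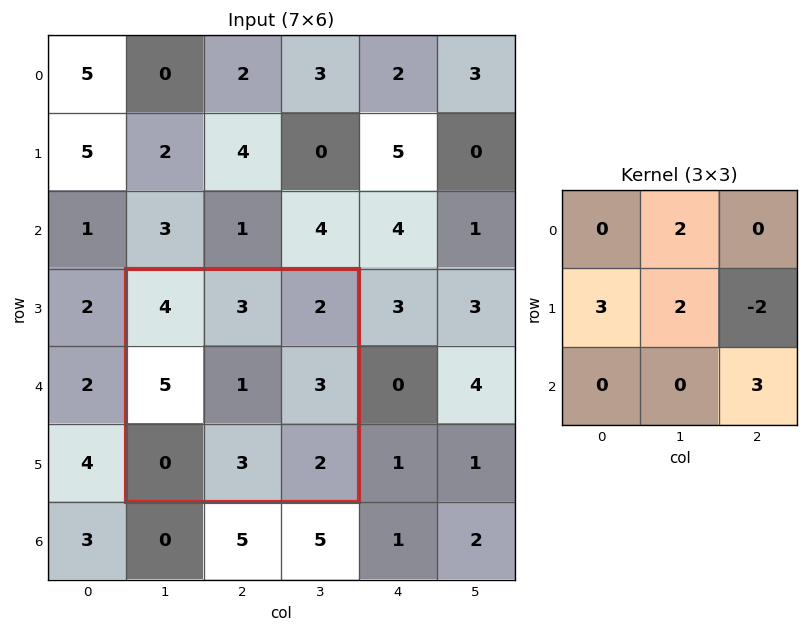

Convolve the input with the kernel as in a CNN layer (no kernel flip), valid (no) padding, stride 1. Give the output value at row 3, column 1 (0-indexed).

23

The receptive field on the input at this output position is [4 3 2 / 5 1 3 / 0 3 2]. Elementwise product with the kernel and sum: 3·2 + 5·3 + 1·2 + 3·-2 + 2·3.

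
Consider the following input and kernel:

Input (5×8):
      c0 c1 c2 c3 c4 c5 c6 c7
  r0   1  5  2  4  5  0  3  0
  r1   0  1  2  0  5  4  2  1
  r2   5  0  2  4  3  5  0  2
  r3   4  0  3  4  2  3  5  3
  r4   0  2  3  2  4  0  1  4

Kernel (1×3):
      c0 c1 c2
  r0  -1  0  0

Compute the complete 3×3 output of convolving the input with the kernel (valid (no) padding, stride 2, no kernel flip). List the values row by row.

-1 -2 -5
-5 -2 -3
0 -3 -4

Output[0,0]: The receptive field on the input at this output position is [1 5 2]. Elementwise product with the kernel and sum: 1·-1.
Output[0,1]: The receptive field on the input at this output position is [2 4 5]. Elementwise product with the kernel and sum: 2·-1.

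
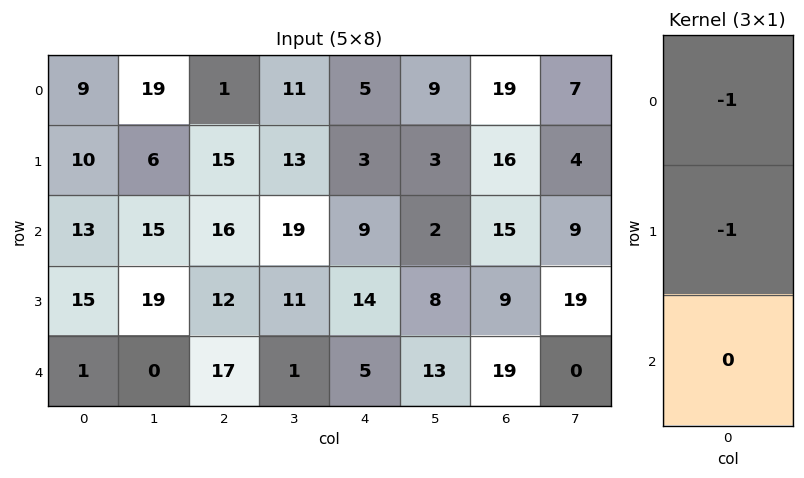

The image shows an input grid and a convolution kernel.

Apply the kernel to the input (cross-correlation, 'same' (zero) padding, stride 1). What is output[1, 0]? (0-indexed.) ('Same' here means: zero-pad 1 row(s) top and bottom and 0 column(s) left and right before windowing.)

The receptive field on the zero-padded input at this output position is [9 / 10 / 13]. Elementwise product with the kernel and sum: 9·-1 + 10·-1.

-19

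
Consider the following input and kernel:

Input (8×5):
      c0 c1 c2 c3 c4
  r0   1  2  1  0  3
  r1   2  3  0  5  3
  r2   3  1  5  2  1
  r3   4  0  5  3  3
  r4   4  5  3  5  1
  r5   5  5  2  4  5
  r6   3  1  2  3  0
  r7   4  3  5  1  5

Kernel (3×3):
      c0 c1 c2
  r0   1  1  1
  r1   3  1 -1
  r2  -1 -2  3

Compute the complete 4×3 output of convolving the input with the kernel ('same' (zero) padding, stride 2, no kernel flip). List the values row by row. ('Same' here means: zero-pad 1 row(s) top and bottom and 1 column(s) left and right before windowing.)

Output[0,0]: The receptive field on the zero-padded input at this output position is [0 0 0 / 0 1 2 / 0 2 3]. Elementwise product with the kernel and sum: 0·1 + 0·1 + 0·1 + 0·3 + 1·1 + 2·-1 + 0·-1 + 2·-2 + 3·3.
Output[0,1]: The receptive field on the zero-padded input at this output position is [0 0 0 / 2 1 0 / 3 0 5]. Elementwise product with the kernel and sum: 0·1 + 0·1 + 0·1 + 2·3 + 1·1 + 0·-1 + 3·-1 + 0·-2 + 5·3.

4 19 -8
-1 13 6
8 24 8
13 3 7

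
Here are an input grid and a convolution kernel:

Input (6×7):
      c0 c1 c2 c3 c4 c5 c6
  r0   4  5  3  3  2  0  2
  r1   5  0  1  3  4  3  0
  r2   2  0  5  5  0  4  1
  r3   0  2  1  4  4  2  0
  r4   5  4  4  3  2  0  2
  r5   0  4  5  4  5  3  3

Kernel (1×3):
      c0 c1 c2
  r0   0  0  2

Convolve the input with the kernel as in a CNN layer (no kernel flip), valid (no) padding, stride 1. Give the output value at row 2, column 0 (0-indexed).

The receptive field on the input at this output position is [2 0 5]. Elementwise product with the kernel and sum: 5·2.

10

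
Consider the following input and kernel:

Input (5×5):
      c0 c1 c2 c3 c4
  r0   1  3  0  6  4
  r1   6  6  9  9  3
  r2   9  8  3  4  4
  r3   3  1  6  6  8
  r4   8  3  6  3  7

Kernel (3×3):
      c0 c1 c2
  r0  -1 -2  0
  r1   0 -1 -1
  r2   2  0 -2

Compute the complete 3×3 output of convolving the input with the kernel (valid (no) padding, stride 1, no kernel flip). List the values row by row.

-10 -13 -26
-35 -41 -39
-28 -26 -27

Output[0,0]: The receptive field on the input at this output position is [1 3 0 / 6 6 9 / 9 8 3]. Elementwise product with the kernel and sum: 1·-1 + 3·-2 + 6·-1 + 9·-1 + 9·2 + 3·-2.
Output[0,1]: The receptive field on the input at this output position is [3 0 6 / 6 9 9 / 8 3 4]. Elementwise product with the kernel and sum: 3·-1 + 0·-2 + 9·-1 + 9·-1 + 8·2 + 4·-2.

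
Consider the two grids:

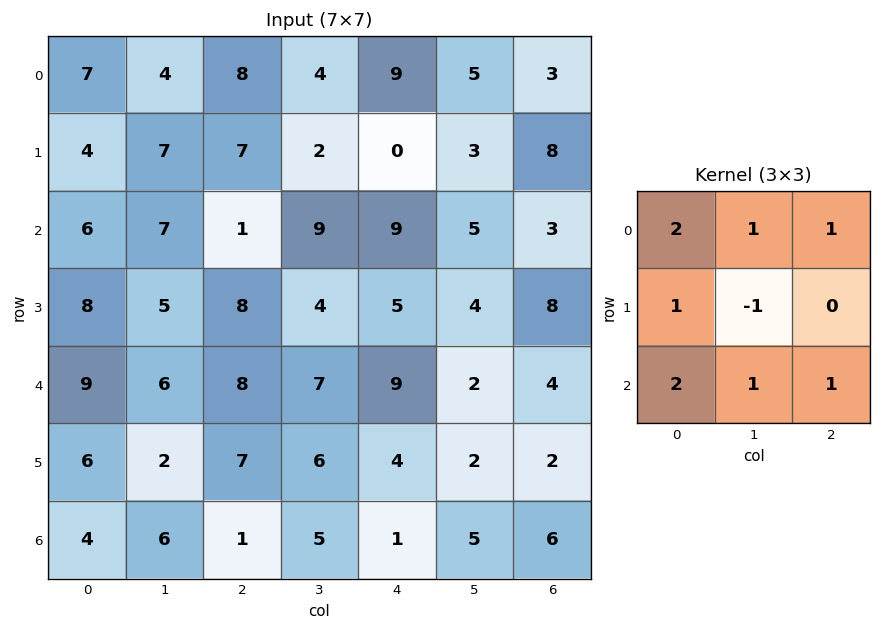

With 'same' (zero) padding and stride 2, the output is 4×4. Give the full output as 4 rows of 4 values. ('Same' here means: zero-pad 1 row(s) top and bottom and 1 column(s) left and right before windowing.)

Output[0,0]: The receptive field on the zero-padded input at this output position is [0 0 0 / 0 7 4 / 0 4 7]. Elementwise product with the kernel and sum: 0·2 + 0·1 + 0·1 + 0·1 + 7·-1 + 0·2 + 4·1 + 7·1.

4 19 2 16
18 51 24 32
12 37 33 20
4 22 22 5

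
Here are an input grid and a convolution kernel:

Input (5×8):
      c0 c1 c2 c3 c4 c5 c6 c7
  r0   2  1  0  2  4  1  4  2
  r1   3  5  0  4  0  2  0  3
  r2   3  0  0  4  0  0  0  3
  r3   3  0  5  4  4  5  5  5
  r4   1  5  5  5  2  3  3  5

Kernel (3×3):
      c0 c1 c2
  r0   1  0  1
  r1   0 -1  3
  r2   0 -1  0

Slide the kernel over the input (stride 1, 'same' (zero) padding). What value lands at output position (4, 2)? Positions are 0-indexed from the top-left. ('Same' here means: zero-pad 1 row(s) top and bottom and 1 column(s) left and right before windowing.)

The receptive field on the zero-padded input at this output position is [0 5 4 / 5 5 5 / 0 0 0]. Elementwise product with the kernel and sum: 0·1 + 4·1 + 5·-1 + 5·3 + 0·-1.

14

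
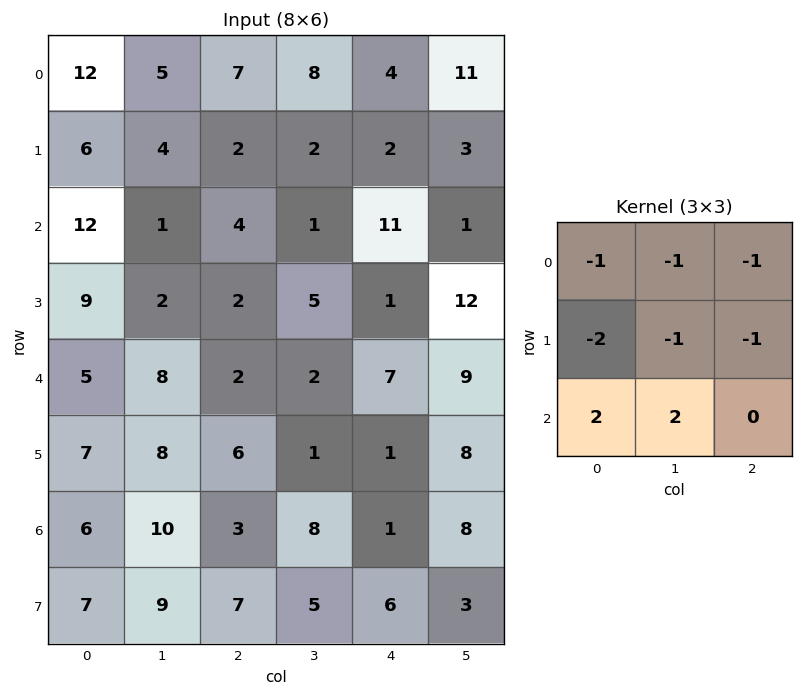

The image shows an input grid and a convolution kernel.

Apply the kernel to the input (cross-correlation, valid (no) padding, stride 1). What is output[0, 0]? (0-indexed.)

The receptive field on the input at this output position is [12 5 7 / 6 4 2 / 12 1 4]. Elementwise product with the kernel and sum: 12·-1 + 5·-1 + 7·-1 + 6·-2 + 4·-1 + 2·-1 + 12·2 + 1·2.

-16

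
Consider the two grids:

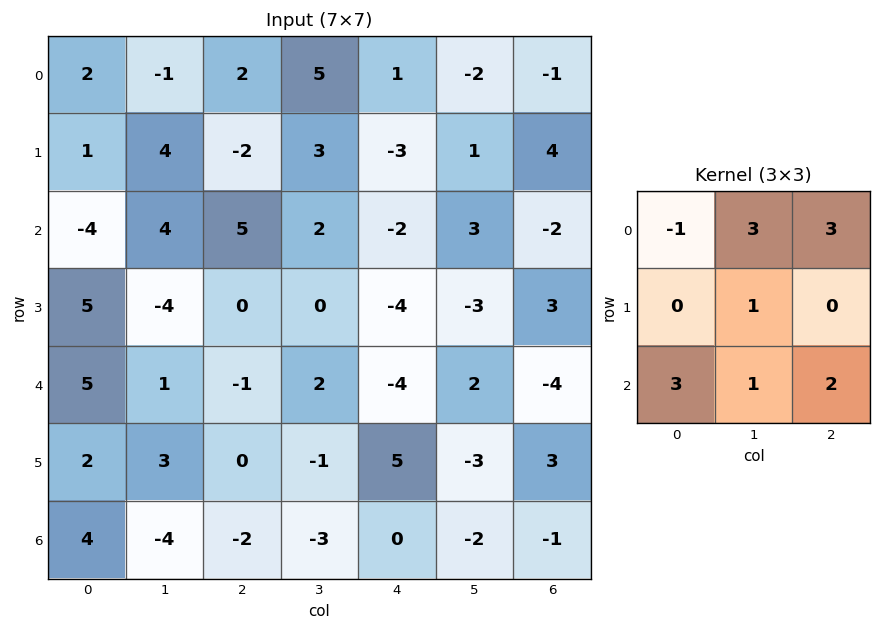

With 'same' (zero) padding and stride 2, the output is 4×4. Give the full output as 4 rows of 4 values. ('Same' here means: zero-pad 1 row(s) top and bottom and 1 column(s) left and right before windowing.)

11 18 9 6
8 -8 -21 3
16 10 -29 2
19 -8 7 11

Output[0,0]: The receptive field on the zero-padded input at this output position is [0 0 0 / 0 2 -1 / 0 1 4]. Elementwise product with the kernel and sum: 0·-1 + 0·3 + 0·3 + 2·1 + 0·3 + 1·1 + 4·2.
Output[0,1]: The receptive field on the zero-padded input at this output position is [0 0 0 / -1 2 5 / 4 -2 3]. Elementwise product with the kernel and sum: 0·-1 + 0·3 + 0·3 + 2·1 + 4·3 + -2·1 + 3·2.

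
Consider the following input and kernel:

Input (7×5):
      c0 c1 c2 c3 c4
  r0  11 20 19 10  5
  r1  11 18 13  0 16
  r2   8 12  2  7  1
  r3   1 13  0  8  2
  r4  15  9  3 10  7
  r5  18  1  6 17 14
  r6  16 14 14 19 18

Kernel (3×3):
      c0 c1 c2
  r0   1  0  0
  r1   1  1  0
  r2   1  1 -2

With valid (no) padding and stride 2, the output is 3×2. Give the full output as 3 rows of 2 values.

Output[0,0]: The receptive field on the input at this output position is [11 20 19 / 11 18 13 / 8 12 2]. Elementwise product with the kernel and sum: 11·1 + 11·1 + 18·1 + 8·1 + 12·1 + 2·-2.
Output[0,1]: The receptive field on the input at this output position is [19 10 5 / 13 0 16 / 2 7 1]. Elementwise product with the kernel and sum: 19·1 + 13·1 + 0·1 + 2·1 + 7·1 + 1·-2.

56 39
40 9
36 23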